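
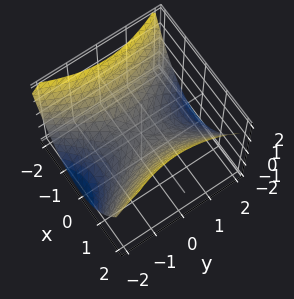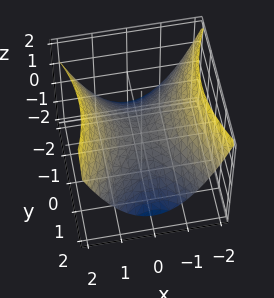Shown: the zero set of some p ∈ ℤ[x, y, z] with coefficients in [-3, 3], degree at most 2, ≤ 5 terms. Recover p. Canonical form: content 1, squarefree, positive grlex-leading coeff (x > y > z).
2*x^2 - y^2 - 3*z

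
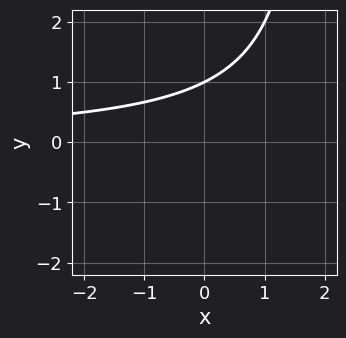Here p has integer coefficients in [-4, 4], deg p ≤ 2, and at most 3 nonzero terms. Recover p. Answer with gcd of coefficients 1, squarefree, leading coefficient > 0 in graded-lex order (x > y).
(a) The degree is 2 — a generic line meets the curve in up to 2 points.
(b) From the axis intercepts and sections: it misses every integer gridline on the x-axis; it crosses the y-axis at the gridline y = 1.
(c) Matching integer coefficients to the picture gives p.

x*y - 2*y + 2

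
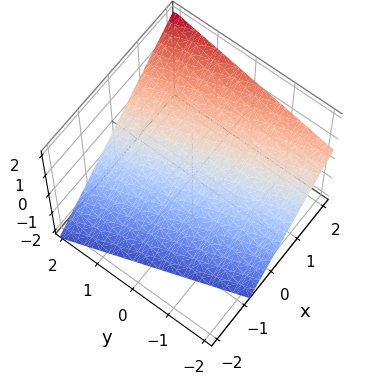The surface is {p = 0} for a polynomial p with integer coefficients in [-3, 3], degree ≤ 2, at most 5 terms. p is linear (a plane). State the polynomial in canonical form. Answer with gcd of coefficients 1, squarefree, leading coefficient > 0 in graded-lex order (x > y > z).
3*x + y - 3*z - 2

1. The degree is 1 — the surface is flat (a plane).
2. Reading off the gridlines: it meets the y-axis at y = 2 (among the integer gridlines).
3. Fitting integer coefficients to these (and the overall shape) gives p.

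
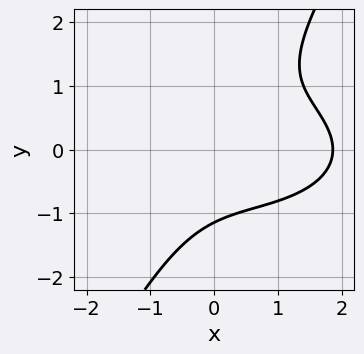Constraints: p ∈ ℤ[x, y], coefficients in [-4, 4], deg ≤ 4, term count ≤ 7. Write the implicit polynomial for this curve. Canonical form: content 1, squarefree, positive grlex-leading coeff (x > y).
x^3 + 3*x*y^2 - 2*y^3 - x^2 - 3

First, the degree is 3 — the shape is more complex than any degree-2 curve.
Finally, matching integer coefficients to the picture gives p.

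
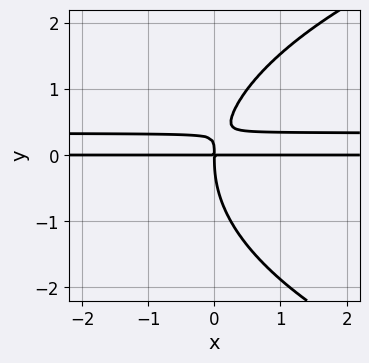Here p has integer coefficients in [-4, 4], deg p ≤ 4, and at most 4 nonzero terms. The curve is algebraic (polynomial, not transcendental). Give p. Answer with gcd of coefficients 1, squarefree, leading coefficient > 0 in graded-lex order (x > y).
1. deg p = 4. No degree-3 curve has this shape.
2. From the visible intercepts: every point of the x-axis in the box is on the curve.
3. Putting this together gives p.

y^4 - 3*x*y^2 + x*y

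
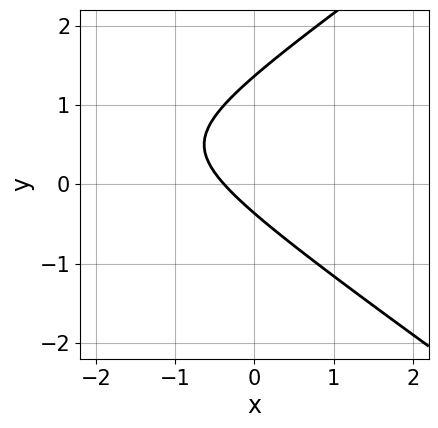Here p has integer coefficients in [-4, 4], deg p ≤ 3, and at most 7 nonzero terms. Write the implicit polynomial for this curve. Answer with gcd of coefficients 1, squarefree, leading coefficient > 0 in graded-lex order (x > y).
x^2 - 2*y^2 + 3*x + 2*y + 1

(a) deg p = 2.
(b) Matching integer coefficients to the picture gives p.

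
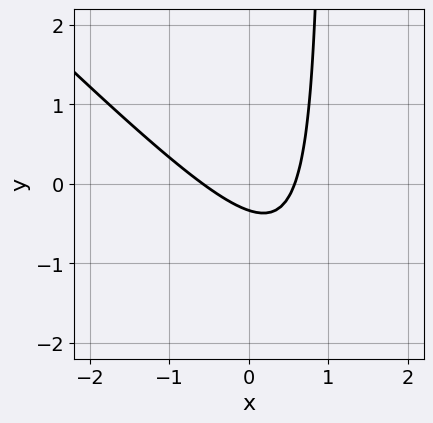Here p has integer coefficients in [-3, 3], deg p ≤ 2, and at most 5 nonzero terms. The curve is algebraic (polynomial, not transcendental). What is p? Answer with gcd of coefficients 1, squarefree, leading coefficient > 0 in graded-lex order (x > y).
Degree: a generic line meets the curve in up to 2 points, so deg p = 2.
Solving for integer coefficients yields p as stated.

3*x^2 + 3*x*y - 3*y - 1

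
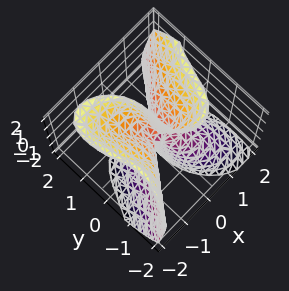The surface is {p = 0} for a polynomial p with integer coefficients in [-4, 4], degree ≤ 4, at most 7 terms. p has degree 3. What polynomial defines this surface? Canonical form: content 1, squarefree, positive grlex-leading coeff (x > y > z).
deg p = 3.
Reading off the gridlines: it crosses the x-axis at the gridline x = 0; every point of the z-axis in the box is on the surface; one y-axis crossing is at y = 0.
Assembling these constraints gives the stated polynomial.

3*x^3 - 2*x*y*z - 2*x*z^2 - 2*y^3 + x*y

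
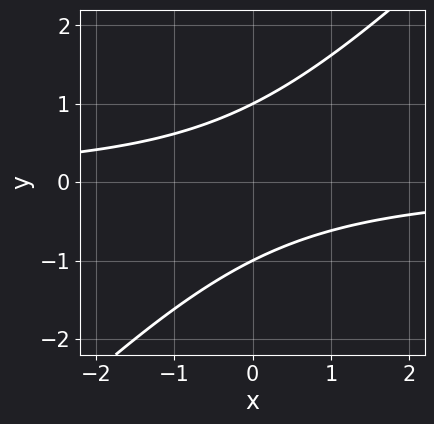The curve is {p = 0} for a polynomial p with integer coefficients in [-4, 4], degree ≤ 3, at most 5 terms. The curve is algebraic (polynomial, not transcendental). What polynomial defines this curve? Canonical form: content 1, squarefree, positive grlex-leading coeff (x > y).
x*y - y^2 + 1

(a) The degree is 2 — no degree-1 curve has this shape.
(b) Reading off the gridlines: it misses every integer gridline on the x-axis; the y-axis gridline crossings are at y ∈ {-1, 1}.
(c) Together with the visible shape, these determine p as stated.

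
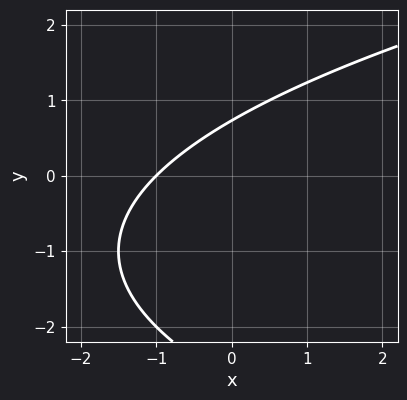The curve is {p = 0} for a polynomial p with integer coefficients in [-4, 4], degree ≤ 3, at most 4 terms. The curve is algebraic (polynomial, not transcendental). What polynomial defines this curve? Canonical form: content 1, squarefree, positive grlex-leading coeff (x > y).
y^2 - 2*x + 2*y - 2

deg p = 2. A generic line meets the curve in up to 2 points.
Against the integer gridlines: it crosses the x-axis at the gridline x = -1.
These observations pin down the coefficients.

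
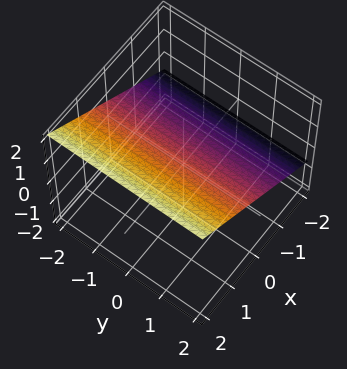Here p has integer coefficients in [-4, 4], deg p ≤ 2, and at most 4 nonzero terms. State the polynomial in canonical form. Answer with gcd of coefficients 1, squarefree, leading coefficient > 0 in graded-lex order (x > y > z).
2*x - 3*z + 2

1. The degree is 1 — the surface is flat (a plane).
2. From the visible intercepts: it meets the x-axis at x = -1 (among the integer gridlines); the surface avoids every integer y-axis point in the box.
3. These observations pin down the coefficients.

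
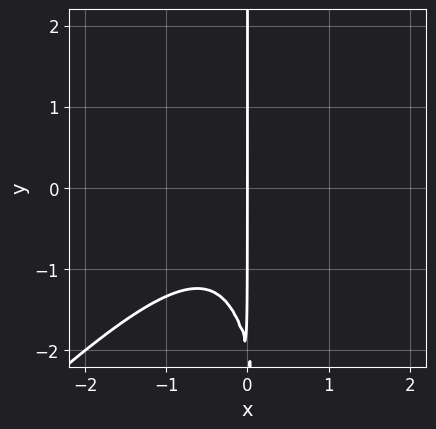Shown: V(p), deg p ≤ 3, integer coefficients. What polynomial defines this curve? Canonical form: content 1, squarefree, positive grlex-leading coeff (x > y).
2*x^3 - 2*x^2*y + x*y + 2*x

1. The degree is 3 — a generic line meets the curve in up to 3 points.
2. Reading off the gridlines: it crosses the x-axis at the gridline x = 0; every point of the y-axis in the box is on the curve.
3. Together with the visible shape, these determine p as stated.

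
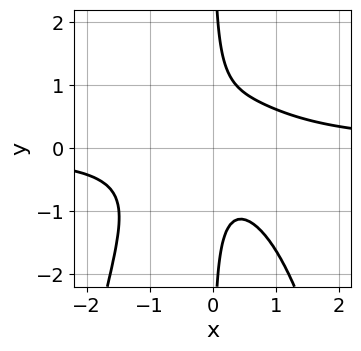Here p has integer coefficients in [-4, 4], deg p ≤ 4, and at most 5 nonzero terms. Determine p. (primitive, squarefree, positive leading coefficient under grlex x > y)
First, the degree is 4 — the shape is more complex than any degree-3 curve.
Then, from the visible intercepts: it misses every integer gridline on the x-axis; the curve avoids every integer y-axis point in the box.
Finally, putting this together gives p.

3*x^3*y + 3*x*y^2 - 2*x^2 - 1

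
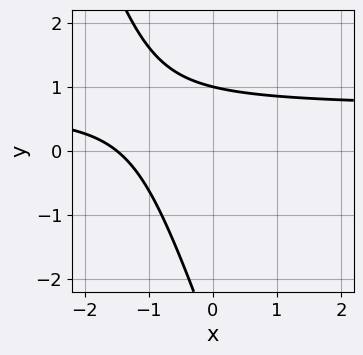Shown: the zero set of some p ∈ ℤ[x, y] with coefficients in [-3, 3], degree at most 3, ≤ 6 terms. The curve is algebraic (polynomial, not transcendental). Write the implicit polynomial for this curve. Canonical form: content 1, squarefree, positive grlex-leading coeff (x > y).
1. The degree is 2 — a generic line meets the curve in up to 2 points.
2. Reading off the gridlines: it meets the y-axis at y = 1 (among the integer gridlines).
3. The integer polynomial consistent with all of this is the stated p.

3*x*y + y^2 - 2*x + 2*y - 3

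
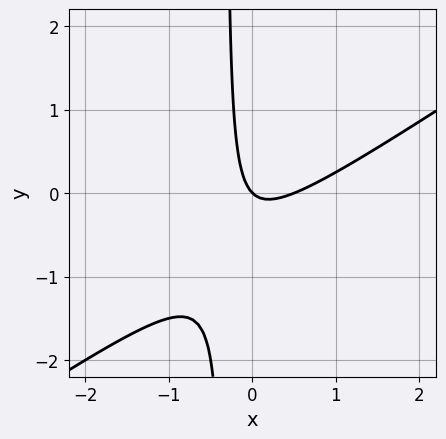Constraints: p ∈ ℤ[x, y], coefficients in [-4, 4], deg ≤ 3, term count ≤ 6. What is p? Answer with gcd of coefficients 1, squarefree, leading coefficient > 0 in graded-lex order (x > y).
The degree is 2 — no degree-1 curve has this shape.
Reading off the gridlines: it crosses the x-axis at the gridline x = 0; one y-axis crossing is at y = 0.
Together with the visible shape, these determine p as stated.

2*x^2 - 3*x*y - x - y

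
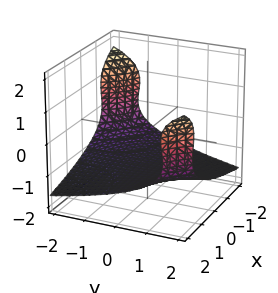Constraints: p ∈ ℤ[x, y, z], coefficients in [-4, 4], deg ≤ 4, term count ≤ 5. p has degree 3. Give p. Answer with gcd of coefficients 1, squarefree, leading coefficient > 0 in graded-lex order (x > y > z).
First, the degree is 3 — a generic line meets the surface in up to 3 points.
Next, against the integer gridlines: the surface avoids every integer x-axis point in the box; the surface avoids every integer y-axis point in the box.
Finally, solving for integer coefficients yields p as stated.

z^3 - x*y - z^2 + 3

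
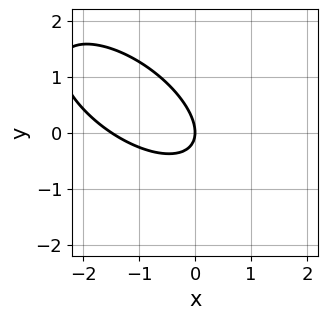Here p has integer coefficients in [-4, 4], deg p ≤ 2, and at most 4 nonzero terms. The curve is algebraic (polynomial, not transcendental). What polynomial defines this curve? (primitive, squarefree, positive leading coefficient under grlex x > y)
2*x^2 + 3*x*y + 3*y^2 + 3*x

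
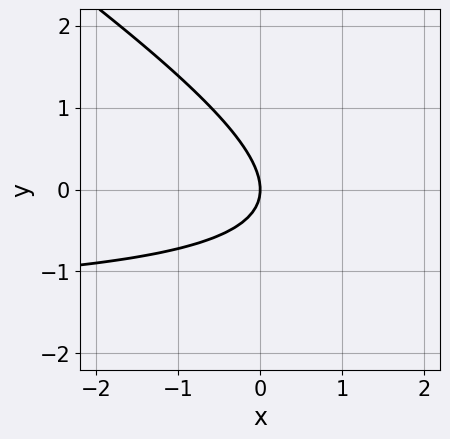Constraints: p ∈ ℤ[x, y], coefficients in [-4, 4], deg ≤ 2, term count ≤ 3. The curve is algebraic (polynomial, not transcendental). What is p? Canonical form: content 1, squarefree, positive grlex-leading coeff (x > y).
First, the degree is 2 — no degree-1 curve has this shape.
Then, checking where it meets the axes: it meets the x-axis at x = 0 (among the integer gridlines); it crosses the y-axis at the gridline y = 0.
Finally, fitting integer coefficients to these (and the overall shape) gives p.

2*x*y + 3*y^2 + 3*x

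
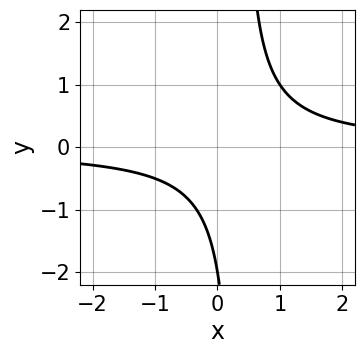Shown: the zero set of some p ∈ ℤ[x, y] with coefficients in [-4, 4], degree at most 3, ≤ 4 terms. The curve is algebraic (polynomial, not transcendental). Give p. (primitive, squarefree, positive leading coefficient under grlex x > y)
3*x*y - y - 2

(a) The degree is 2 — a generic line meets the curve in up to 2 points.
(b) Observable constraints: it misses every integer gridline on the x-axis; it crosses the y-axis at the gridline y = -2.
(c) Putting this together gives p.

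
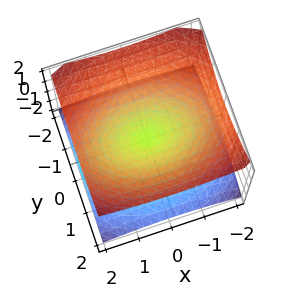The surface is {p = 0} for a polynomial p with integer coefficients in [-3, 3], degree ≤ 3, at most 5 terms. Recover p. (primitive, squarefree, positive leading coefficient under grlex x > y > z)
x^2 + 2*y^2 - 3*z^2

1. deg p = 2.
2. Symmetries: the y ↦ −y reflection is a symmetry, so y appears only in even powers; it's symmetric under x → −x, forcing even powers of x; mirror symmetry z ↦ −z ⇒ only even powers of z.
3. From the visible intercepts: it meets the y-axis at y = 0 (among the integer gridlines); it meets the x-axis at x = 0 (among the integer gridlines); one z-axis crossing is at z = 0.
4. The integer polynomial consistent with all of this is the stated p.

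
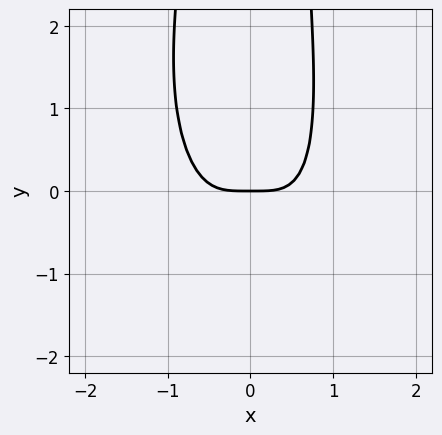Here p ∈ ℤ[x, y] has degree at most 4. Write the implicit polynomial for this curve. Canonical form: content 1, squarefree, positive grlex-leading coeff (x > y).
1. Degree: the shape is more complex than any degree-3 curve, so deg p = 4.
2. From the visible intercepts: it crosses the y-axis at the gridline y = 0; one x-axis crossing is at x = 0.
3. Together with the visible shape, these determine p as stated.

3*x^4 + x^3*y + x^2*y^2 - 2*y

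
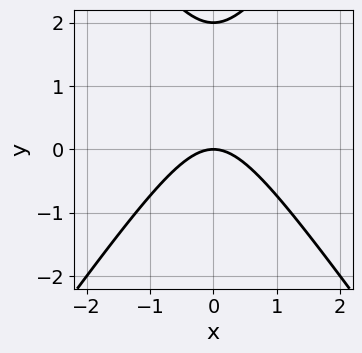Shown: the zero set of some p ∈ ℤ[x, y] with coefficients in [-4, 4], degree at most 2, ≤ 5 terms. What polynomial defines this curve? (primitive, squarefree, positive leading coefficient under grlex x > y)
Degree: a generic line meets the curve in up to 2 points, so deg p = 2.
Symmetries: the x ↦ −x reflection is a symmetry, so x appears only in even powers.
Against the integer gridlines: among the integer gridlines, it crosses the y-axis at y ∈ {0, 2}; one x-axis crossing is at x = 0.
Assembling these constraints gives the stated polynomial.

2*x^2 - y^2 + 2*y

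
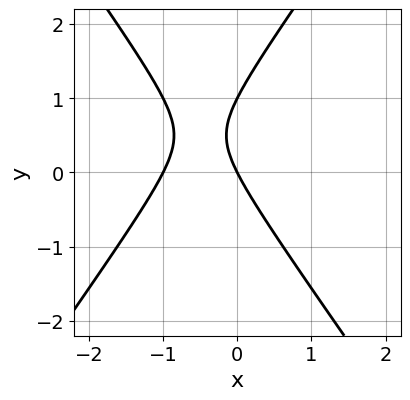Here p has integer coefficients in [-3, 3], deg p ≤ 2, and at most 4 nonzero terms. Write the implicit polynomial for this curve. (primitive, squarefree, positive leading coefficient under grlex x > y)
2*x^2 - y^2 + 2*x + y

1. deg p = 2. No degree-1 curve has this shape.
2. Reading off the gridlines: the y-axis gridline crossings are at y ∈ {0, 1}; the x-axis gridline crossings are at x ∈ {-1, 0}.
3. These observations pin down the coefficients.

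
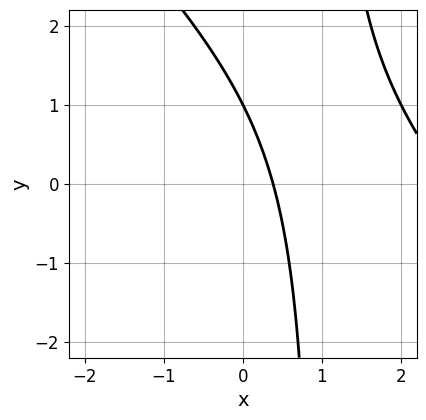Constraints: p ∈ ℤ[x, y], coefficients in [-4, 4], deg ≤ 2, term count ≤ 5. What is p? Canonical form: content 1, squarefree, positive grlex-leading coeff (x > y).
x^2 + x*y - 3*x - y + 1

Degree: the shape is more complex than any degree-1 curve, so deg p = 2.
Against the integer gridlines: one y-axis crossing is at y = 1.
These observations pin down the coefficients.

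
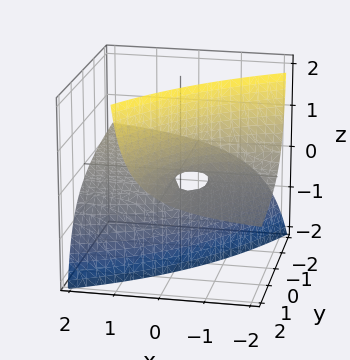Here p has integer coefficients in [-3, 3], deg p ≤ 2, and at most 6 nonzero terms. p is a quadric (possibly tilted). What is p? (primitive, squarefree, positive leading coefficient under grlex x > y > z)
x*y + 3*x*z - 3*y*z + 2*z

1. The degree is 2 — a generic line meets the surface in up to 2 points.
2. Against the integer gridlines: it meets the z-axis at z = 0 (among the integer gridlines); the visible x-axis segment lies entirely on the surface; the visible y-axis segment lies entirely on the surface.
3. Fitting integer coefficients to these (and the overall shape) gives p.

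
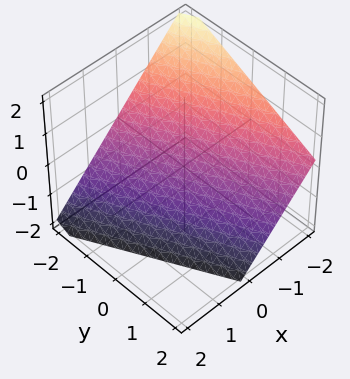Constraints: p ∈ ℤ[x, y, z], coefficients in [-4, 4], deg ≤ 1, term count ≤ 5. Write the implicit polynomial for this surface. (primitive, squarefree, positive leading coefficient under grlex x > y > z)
2*x + y + 2*z + 2

First, the degree is 1 — every cross-section is a straight line — this is a plane.
Then, checking where it meets the axes: it meets the x-axis at x = -1 (among the integer gridlines); it crosses the y-axis at the gridline y = -2.
Finally, putting this together gives p.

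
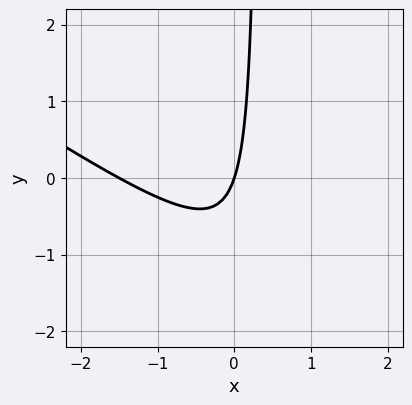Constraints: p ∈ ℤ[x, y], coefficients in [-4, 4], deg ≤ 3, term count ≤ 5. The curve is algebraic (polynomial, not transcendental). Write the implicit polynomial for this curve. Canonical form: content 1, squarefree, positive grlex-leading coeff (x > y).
First, deg p = 2. The shape is more complex than any degree-1 curve.
Next, against the integer gridlines: one y-axis crossing is at y = 0; it crosses the x-axis at the gridline x = 0.
Finally, fitting integer coefficients to these (and the overall shape) gives p.

2*x^2 + 3*x*y + 3*x - y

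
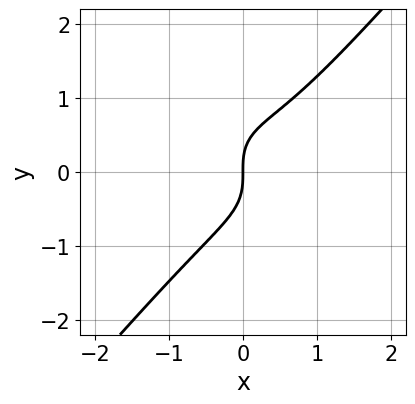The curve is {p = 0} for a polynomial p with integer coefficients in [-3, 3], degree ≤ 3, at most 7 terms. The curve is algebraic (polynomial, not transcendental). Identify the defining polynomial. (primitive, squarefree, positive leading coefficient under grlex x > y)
2*x^3 + x^2*y - 2*y^3 - x^2 + 2*x

The degree is 3 — a generic line meets the curve in up to 3 points.
Against the integer gridlines: it meets the x-axis at x = 0 (among the integer gridlines); one y-axis crossing is at y = 0.
The integer polynomial consistent with all of this is the stated p.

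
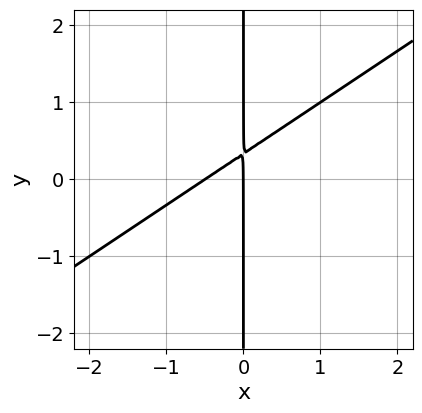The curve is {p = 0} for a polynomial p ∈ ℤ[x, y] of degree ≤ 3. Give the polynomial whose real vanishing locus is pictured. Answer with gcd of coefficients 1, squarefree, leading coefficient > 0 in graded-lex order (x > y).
(a) Degree: no degree-1 curve has this shape, so deg p = 2.
(b) From the axis intercepts and sections: one x-axis crossing is at x = 0; the visible y-axis segment lies entirely on the curve.
(c) Matching integer coefficients to the picture gives p.

2*x^2 - 3*x*y + x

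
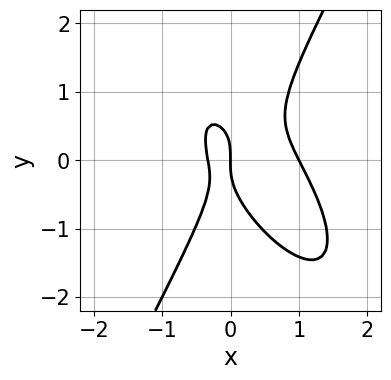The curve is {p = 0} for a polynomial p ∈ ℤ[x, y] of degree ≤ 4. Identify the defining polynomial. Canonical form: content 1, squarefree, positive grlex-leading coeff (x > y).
3*x^3 + 2*x^2*y - y^3 - 2*x^2 - x

First, deg p = 3. A generic line meets the curve in up to 3 points.
Then, from the axis intercepts and sections: one y-axis crossing is at y = 0; the x-axis gridline crossings are at x ∈ {0, 1}.
Finally, the integer polynomial consistent with all of this is the stated p.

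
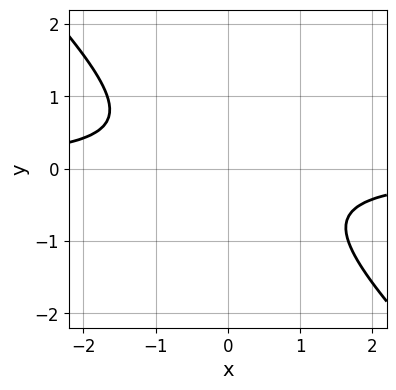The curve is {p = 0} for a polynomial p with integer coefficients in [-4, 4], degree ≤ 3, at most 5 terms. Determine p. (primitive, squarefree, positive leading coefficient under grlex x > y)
1. The degree is 2 — a generic line meets the curve in up to 2 points.
2. From the axis intercepts and sections: no y-intercept at any integer in the box; no x-intercept at any integer in the box.
3. Putting this together gives p.

3*x*y + 3*y^2 + 2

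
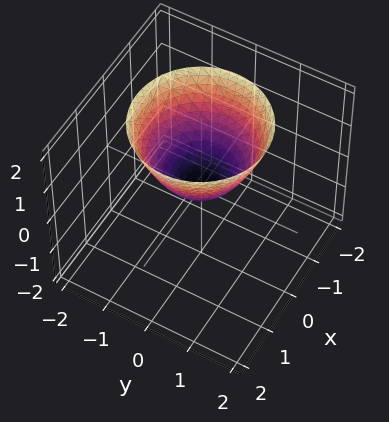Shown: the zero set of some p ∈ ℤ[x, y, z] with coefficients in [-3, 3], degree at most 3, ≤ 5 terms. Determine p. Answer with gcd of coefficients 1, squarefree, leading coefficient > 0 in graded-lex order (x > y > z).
x^2 + y^2 - z

(a) The degree is 2 — a single bowl opening along one axis; a quadric.
(b) Symmetry: every cross-section ⟂ z is a circle, so x, y appear only via x² + y².
(c) Against the integer gridlines: it meets the x-axis at x = 0 (among the integer gridlines); one y-axis crossing is at y = 0; it crosses the z-axis at the gridline z = 0.
(d) Assembling these constraints gives the stated polynomial.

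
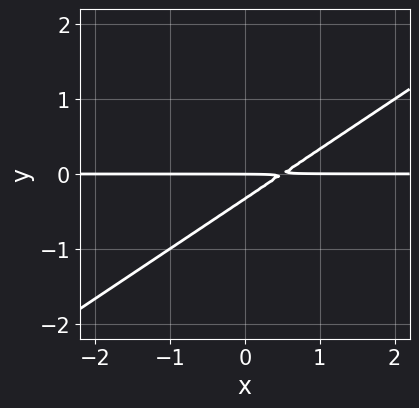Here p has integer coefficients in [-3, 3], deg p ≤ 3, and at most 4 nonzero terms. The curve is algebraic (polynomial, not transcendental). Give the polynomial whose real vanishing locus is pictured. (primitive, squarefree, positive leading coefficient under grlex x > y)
2*x*y - 3*y^2 - y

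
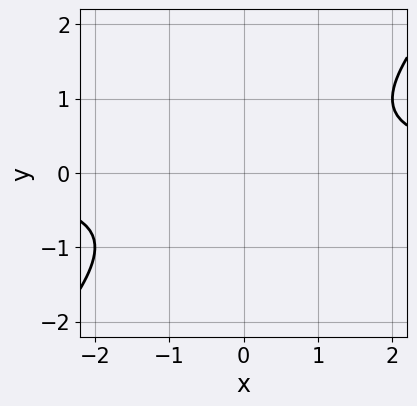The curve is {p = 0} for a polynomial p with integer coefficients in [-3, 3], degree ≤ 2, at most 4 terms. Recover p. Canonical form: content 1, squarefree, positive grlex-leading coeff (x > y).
x*y - y^2 - 1

1. Degree: a generic line meets the curve in up to 2 points, so deg p = 2.
2. Checking where it meets the axes: no x-intercept at any integer in the box; it misses every integer gridline on the y-axis.
3. Solving for integer coefficients yields p as stated.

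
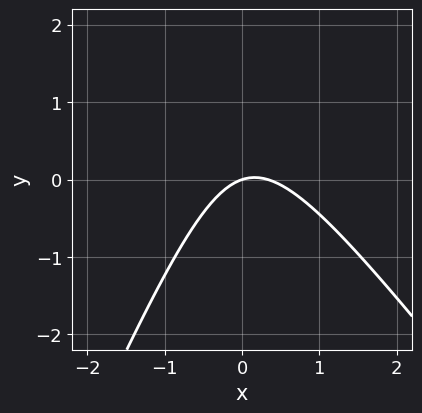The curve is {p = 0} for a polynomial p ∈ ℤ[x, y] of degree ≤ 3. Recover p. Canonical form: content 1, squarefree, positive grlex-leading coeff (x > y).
Degree: the shape is more complex than any degree-1 curve, so deg p = 2.
From the visible intercepts: it meets the y-axis at y = 0 (among the integer gridlines); it meets the x-axis at x = 0 (among the integer gridlines).
These observations pin down the coefficients.

3*x^2 + x*y - y^2 - x + 3*y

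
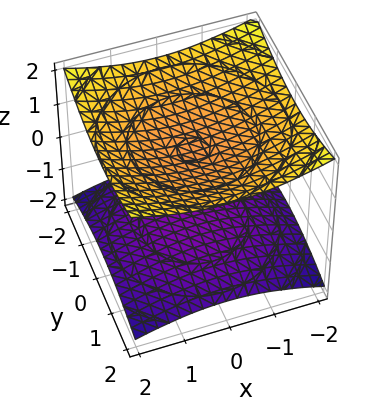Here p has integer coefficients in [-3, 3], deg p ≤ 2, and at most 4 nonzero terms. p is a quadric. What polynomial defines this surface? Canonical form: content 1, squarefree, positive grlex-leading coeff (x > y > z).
x^2 + y^2 - 3*z^2 + 3

(a) The picture has 2 separate pieces. Treating them together as one polynomial.
(b) deg p = 2. Two separate bowl-shaped sheets opening away from each other; a quadric.
(c) Symmetries: mirror symmetry z ↦ −z ⇒ only even powers of z; the z-axis is an axis of rotation, so x and y enter only as x² + y².
(d) Observable constraints: it misses every integer gridline on the x-axis; the z-axis gridline crossings are at z ∈ {-1, 1}.
(e) Matching integer coefficients to the picture gives p.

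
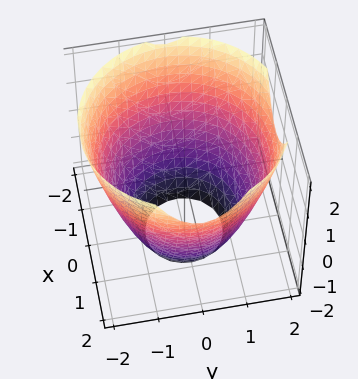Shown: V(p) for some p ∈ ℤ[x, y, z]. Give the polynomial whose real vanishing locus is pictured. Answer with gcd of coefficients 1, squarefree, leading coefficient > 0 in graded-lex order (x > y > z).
x^2 + y^2 - z - 3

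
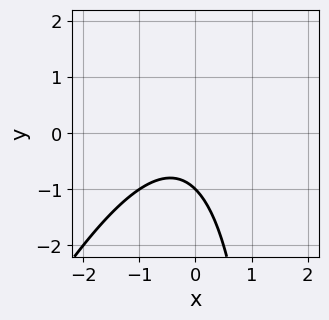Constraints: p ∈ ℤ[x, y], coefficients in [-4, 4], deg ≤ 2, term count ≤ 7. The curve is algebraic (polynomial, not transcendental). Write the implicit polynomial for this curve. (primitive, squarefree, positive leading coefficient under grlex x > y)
2*x^2 - x*y + x + 2*y + 2

(a) deg p = 2.
(b) Checking where it meets the axes: the curve avoids every integer x-axis point in the box; one y-axis crossing is at y = -1.
(c) Together with the visible shape, these determine p as stated.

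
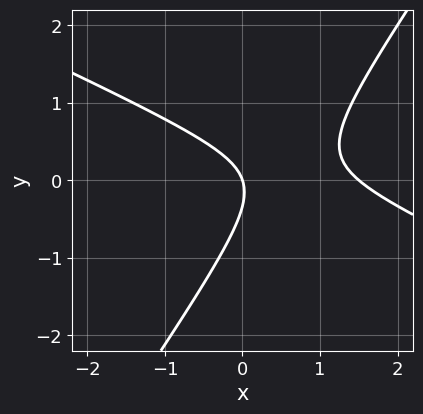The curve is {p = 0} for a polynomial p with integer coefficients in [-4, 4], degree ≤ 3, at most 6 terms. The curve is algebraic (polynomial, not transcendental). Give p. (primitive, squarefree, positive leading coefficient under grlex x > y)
The degree is 2 — no degree-1 curve has this shape.
From the axis intercepts and sections: one y-axis crossing is at y = 0; it meets the x-axis at x = 0 (among the integer gridlines).
Matching integer coefficients to the picture gives p.

2*x^2 + 3*x*y - 3*y^2 - 3*x - y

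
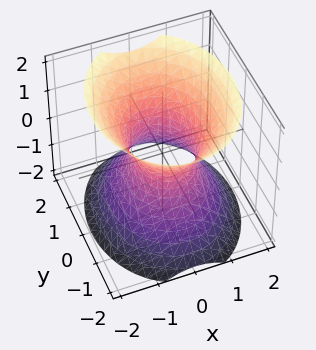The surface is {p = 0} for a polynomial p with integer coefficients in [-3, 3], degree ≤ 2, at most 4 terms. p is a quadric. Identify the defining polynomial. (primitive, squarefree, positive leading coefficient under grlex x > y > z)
1. deg p = 2. One connected sheet with a waist; a quadric.
2. Symmetries: it's symmetric under x → −x, forcing even powers of x; mirror symmetry y ↦ −y ⇒ only even powers of y; the z ↦ −z reflection is a symmetry, so z appears only in even powers.
3. From the axis intercepts and sections: the y-axis gridline crossings are at y ∈ {-1, 1}; it misses every integer gridline on the z-axis.
4. Putting this together gives p.

3*x^2 + 2*y^2 - 2*z^2 - 2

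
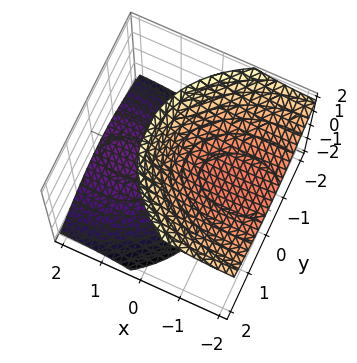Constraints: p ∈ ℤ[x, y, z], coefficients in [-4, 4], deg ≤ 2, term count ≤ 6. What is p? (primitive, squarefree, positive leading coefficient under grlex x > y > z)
x^2 + 3*x*z + 2*y^2 - 2*z^2 + 3

I count 2 distinct pieces. Treating them together as one polynomial.
deg p = 2. No degree-1 surface has this shape.
From the visible intercepts: the surface avoids every integer x-axis point in the box; no y-intercept at any integer in the box.
The integer polynomial consistent with all of this is the stated p.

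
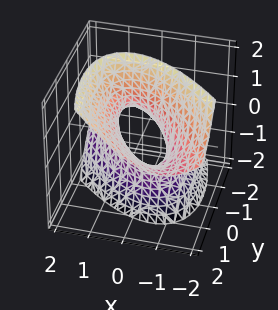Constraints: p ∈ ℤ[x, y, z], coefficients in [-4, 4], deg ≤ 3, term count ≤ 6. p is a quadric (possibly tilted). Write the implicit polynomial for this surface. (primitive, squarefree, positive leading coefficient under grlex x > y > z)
First, the degree is 2 — a generic line meets the surface in up to 2 points.
Then, checking where it meets the axes: among the integer gridlines, it crosses the y-axis at y ∈ {-1, 1}; no z-intercept at any integer in the box.
Finally, the integer polynomial consistent with all of this is the stated p.

2*x^2 + 2*x*y + y^2 - 2*y*z - z^2 - 1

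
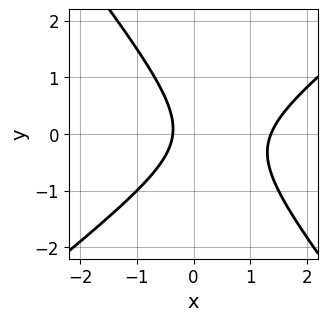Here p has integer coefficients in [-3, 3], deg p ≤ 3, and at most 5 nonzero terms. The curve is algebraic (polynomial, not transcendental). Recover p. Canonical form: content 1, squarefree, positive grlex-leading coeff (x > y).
2*x^2 - x*y - 2*y^2 - 2*x - 1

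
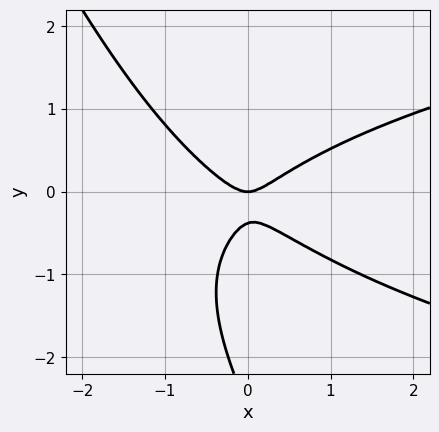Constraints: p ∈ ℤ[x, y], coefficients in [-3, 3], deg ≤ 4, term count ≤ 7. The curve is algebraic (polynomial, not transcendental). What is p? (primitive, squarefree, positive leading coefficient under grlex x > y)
deg p = 3. A generic line meets the curve in up to 3 points.
From the axis intercepts and sections: one y-axis crossing is at y = 0; it meets the x-axis at x = 0 (among the integer gridlines).
The integer polynomial consistent with all of this is the stated p.

2*x*y^2 + y^3 - 2*x^2 + 3*y^2 + y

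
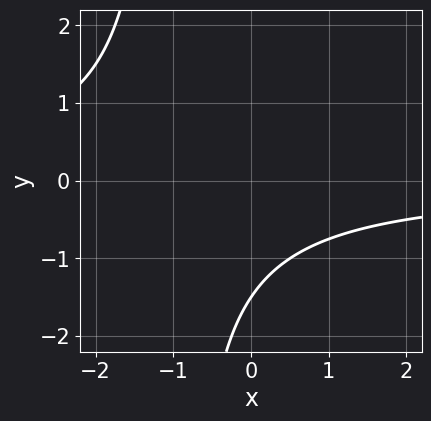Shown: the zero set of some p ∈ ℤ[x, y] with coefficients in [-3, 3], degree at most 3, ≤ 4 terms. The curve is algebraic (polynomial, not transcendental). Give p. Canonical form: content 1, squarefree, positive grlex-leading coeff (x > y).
2*x*y + 2*y + 3

First, deg p = 2. The shape is more complex than any degree-1 curve.
Next, reading off the gridlines: it misses every integer gridline on the x-axis.
Finally, assembling these constraints gives the stated polynomial.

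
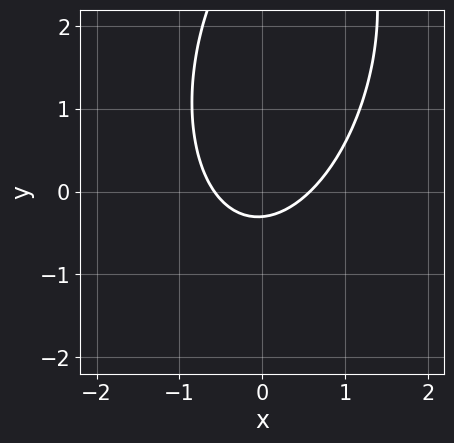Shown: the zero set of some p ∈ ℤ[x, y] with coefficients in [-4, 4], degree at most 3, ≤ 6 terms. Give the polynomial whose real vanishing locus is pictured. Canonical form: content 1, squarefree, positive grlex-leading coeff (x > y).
(a) The degree is 2 — the shape is more complex than any degree-1 curve.
(b) Solving for integer coefficients yields p as stated.

3*x^2 - x*y + y^2 - 3*y - 1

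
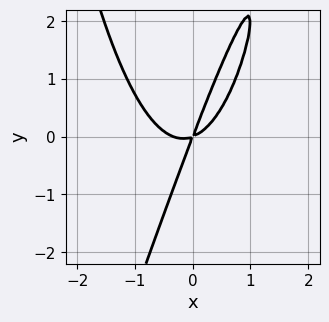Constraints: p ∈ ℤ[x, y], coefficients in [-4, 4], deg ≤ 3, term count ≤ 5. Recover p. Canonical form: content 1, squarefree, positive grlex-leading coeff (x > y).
(a) Degree: a generic line meets the curve in up to 3 points, so deg p = 3.
(b) Putting this together gives p.

3*x^3 - x^2*y + x^2 - 3*x*y + y^2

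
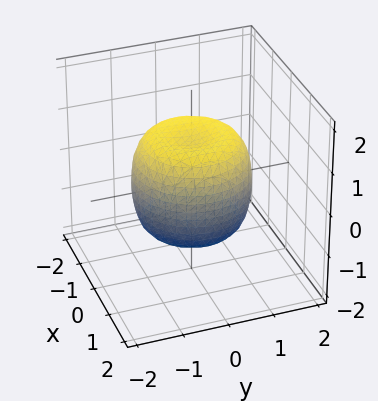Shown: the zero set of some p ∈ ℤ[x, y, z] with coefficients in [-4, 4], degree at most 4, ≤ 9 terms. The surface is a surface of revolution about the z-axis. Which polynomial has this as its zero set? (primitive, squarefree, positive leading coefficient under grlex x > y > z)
First, the degree is 4 — a generic line meets the surface in up to 4 points.
Next, by symmetry, every cross-section ⟂ z is a circle, so x, y appear only via x² + y².
Then, from the axis intercepts and sections: the z-axis gridline crossings are at z ∈ {-1, 1}; a circular section at z = 0 has radius between 1 and 2.
Finally, these observations pin down the coefficients.

x^4 + 2*x^2*y^2 + y^4 - x^2 - y^2 + z^2 - 1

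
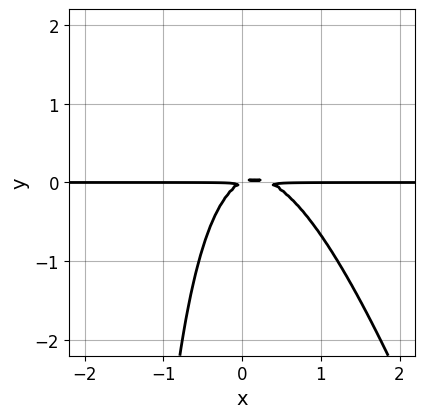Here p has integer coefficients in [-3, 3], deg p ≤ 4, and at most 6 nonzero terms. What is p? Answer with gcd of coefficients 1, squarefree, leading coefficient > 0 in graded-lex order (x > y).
Degree: the shape is more complex than any degree-2 curve, so deg p = 3.
Observable constraints: every point of the x-axis in the box is on the curve.
Fitting integer coefficients to these (and the overall shape) gives p.

3*x^2*y + x*y^2 - x*y + 2*y^2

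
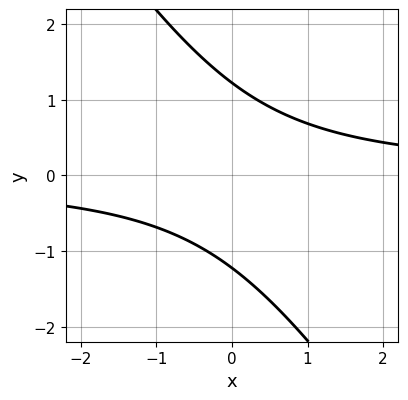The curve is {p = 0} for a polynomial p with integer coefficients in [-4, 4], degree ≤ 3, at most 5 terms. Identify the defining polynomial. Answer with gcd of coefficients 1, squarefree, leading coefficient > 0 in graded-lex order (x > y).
1. The degree is 2 — a generic line meets the curve in up to 2 points.
2. From the visible intercepts: it misses every integer gridline on the x-axis.
3. Putting this together gives p.

3*x*y + 2*y^2 - 3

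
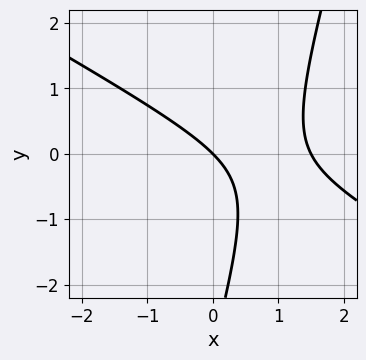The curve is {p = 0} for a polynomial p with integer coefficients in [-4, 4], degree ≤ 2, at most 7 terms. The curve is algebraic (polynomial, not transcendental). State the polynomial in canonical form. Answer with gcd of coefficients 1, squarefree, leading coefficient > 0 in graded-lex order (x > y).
First, the degree is 2 — no degree-1 curve has this shape.
Then, observable constraints: one x-axis crossing is at x = 0; it meets the y-axis at y = 0 (among the integer gridlines).
Finally, fitting integer coefficients to these (and the overall shape) gives p.

2*x^2 + 3*x*y - y^2 - 3*x - 3*y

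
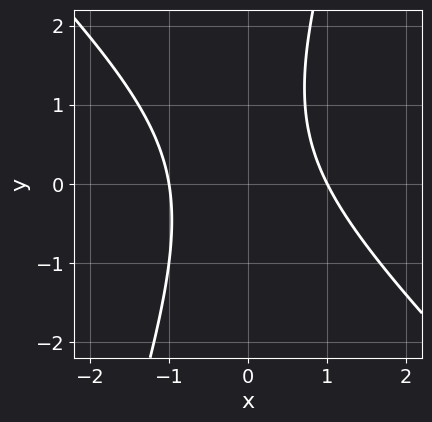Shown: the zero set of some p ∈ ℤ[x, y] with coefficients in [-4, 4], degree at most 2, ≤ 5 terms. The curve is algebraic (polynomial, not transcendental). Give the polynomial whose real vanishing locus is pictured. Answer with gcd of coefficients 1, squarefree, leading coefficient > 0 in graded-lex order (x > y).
First, deg p = 2. A generic line meets the curve in up to 2 points.
Next, against the integer gridlines: no y-intercept at any integer in the box; the x-axis gridline crossings are at x ∈ {-1, 1}.
Finally, assembling these constraints gives the stated polynomial.

3*x^2 + 2*x*y - y^2 + y - 3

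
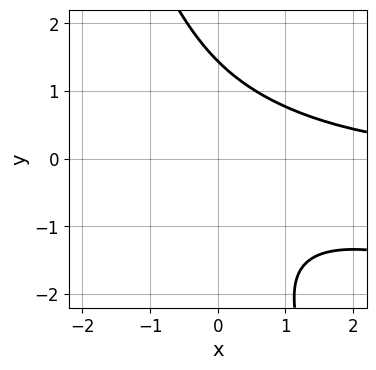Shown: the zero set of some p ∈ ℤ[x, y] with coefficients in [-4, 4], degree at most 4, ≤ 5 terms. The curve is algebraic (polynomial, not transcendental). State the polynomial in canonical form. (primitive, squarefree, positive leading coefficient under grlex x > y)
x^2*y + 3*x*y^2 + y^3 - 3

First, degree: a generic line meets the curve in up to 3 points, so deg p = 3.
Then, from the visible intercepts: the curve avoids every integer x-axis point in the box.
Finally, together with the visible shape, these determine p as stated.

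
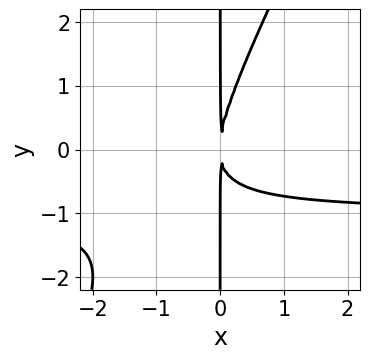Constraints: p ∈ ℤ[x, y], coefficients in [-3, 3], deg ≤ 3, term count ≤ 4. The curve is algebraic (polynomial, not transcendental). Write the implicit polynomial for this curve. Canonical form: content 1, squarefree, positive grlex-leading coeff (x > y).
2*x^2*y - x*y^2 + 2*x^2

First, degree: a generic line meets the curve in up to 3 points, so deg p = 3.
Next, checking where it meets the axes: the visible y-axis segment lies entirely on the curve.
Finally, assembling these constraints gives the stated polynomial.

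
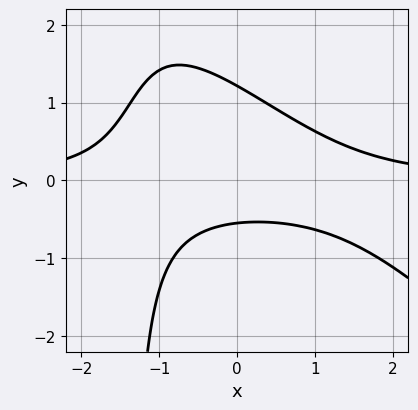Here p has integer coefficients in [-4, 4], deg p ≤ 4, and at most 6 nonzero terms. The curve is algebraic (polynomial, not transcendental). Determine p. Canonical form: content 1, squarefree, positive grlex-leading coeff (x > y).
Degree: a generic line meets the curve in up to 3 points, so deg p = 3.
Against the integer gridlines: it misses every integer gridline on the x-axis.
Solving for integer coefficients yields p as stated.

2*x^2*y + 2*x*y^2 + 3*y^2 - 2*y - 2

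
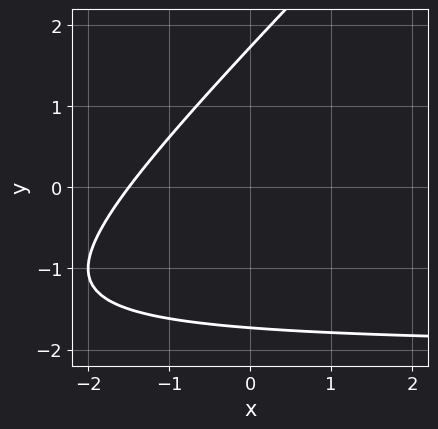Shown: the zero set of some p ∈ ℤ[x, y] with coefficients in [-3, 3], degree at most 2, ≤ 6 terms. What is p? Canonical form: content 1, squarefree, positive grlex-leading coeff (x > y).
x*y - y^2 + 2*x + 3

First, degree: a generic line meets the curve in up to 2 points, so deg p = 2.
Finally, solving for integer coefficients yields p as stated.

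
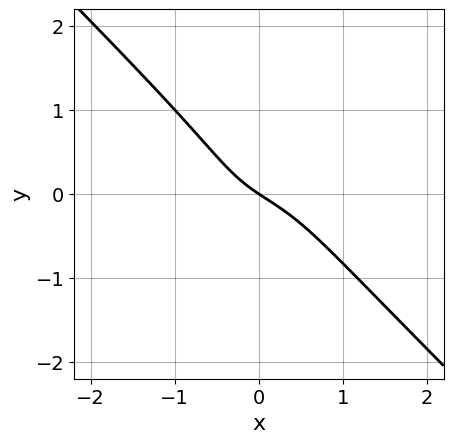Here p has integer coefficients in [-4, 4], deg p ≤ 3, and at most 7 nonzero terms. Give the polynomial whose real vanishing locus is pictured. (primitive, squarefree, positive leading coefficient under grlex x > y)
(a) deg p = 3. The shape is more complex than any degree-2 curve.
(b) From the axis intercepts and sections: one x-axis crossing is at x = 0; it meets the y-axis at y = 0 (among the integer gridlines).
(c) Solving for integer coefficients yields p as stated.

3*x^3 + 3*y^3 + x*y + 2*x + 3*y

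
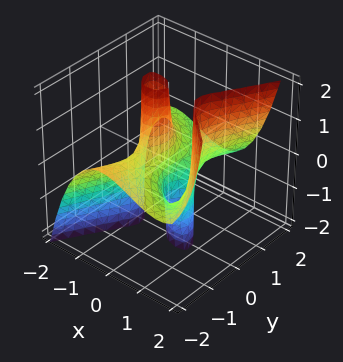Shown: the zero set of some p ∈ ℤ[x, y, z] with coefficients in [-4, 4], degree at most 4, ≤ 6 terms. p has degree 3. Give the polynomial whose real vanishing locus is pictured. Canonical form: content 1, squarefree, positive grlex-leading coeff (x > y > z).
3*x^3 + 3*x^2*y - y^3 - 3*y^2*z - 2*x

(a) deg p = 3.
(b) Observable constraints: one x-axis crossing is at x = 0; the visible z-axis segment lies entirely on the surface.
(c) Matching integer coefficients to the picture gives p.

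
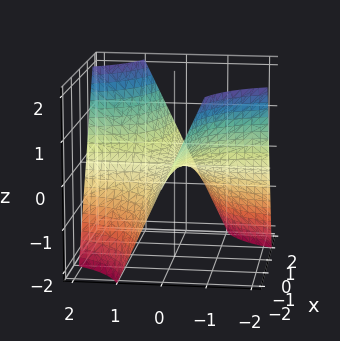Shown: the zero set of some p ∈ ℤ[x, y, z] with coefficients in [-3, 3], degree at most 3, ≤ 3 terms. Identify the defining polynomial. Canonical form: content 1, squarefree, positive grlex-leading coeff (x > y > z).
x*y - z

(a) Degree: a saddle surface; a quadric, so deg p = 2.
(b) Observable constraints: the visible x-axis segment lies entirely on the surface; the visible y-axis segment lies entirely on the surface; it meets the z-axis at z = 0 (among the integer gridlines).
(c) Fitting integer coefficients to these (and the overall shape) gives p.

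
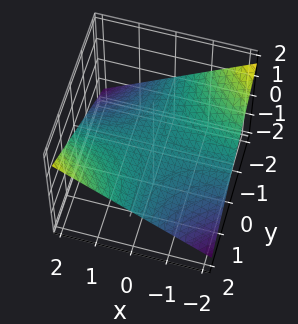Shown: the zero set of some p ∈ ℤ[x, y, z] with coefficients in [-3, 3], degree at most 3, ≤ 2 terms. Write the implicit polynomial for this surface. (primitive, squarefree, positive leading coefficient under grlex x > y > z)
x*y - 3*z

First, the degree is 2 — a hyperbolic paraboloid; a quadric.
Then, from the visible intercepts: the visible x-axis segment lies entirely on the surface; every point of the y-axis in the box is on the surface; it crosses the z-axis at the gridline z = 0.
Finally, these observations pin down the coefficients.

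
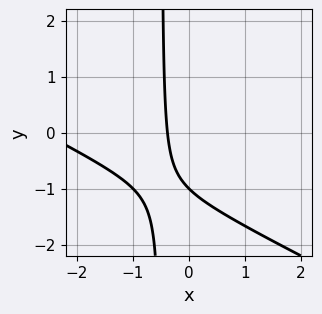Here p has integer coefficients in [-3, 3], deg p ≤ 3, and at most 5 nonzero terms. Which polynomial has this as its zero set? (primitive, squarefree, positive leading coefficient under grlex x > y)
x^2 + 2*x*y + 3*x + y + 1

1. The degree is 2 — the shape is more complex than any degree-1 curve.
2. Observable constraints: one y-axis crossing is at y = -1.
3. Together with the visible shape, these determine p as stated.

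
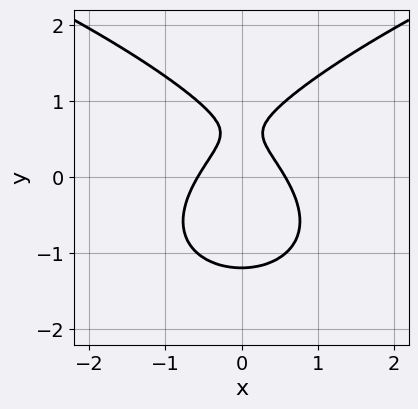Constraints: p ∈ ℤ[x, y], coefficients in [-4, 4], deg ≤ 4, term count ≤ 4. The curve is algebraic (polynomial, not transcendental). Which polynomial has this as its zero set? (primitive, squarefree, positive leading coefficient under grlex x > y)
The degree is 3 — the shape is more complex than any degree-2 curve.
Symmetries: mirror symmetry x ↦ −x ⇒ only even powers of x.
Matching integer coefficients to the picture gives p.

2*y^3 - 3*x^2 - 2*y + 1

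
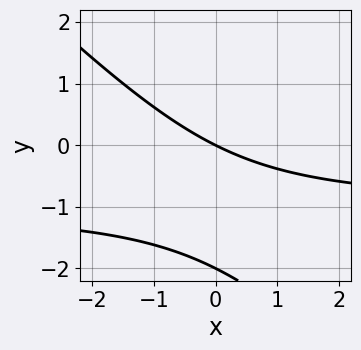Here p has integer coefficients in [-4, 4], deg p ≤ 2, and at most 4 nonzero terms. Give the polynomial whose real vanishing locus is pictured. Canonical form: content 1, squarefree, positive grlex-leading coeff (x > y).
x*y + y^2 + x + 2*y

1. Degree: no degree-1 curve has this shape, so deg p = 2.
2. From the axis intercepts and sections: one x-axis crossing is at x = 0; among the integer gridlines, it crosses the y-axis at y ∈ {-2, 0}.
3. Together with the visible shape, these determine p as stated.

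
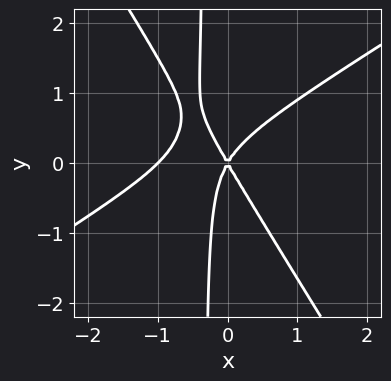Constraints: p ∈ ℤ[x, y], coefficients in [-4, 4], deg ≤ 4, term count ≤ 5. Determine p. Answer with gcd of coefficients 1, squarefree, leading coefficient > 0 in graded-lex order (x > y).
(a) Degree: no degree-2 curve has this shape, so deg p = 3.
(b) Against the integer gridlines: among the integer gridlines, it crosses the x-axis at x ∈ {-1, 0}; it meets the y-axis at y = 0 (among the integer gridlines).
(c) Solving for integer coefficients yields p as stated.

3*x^3 - 3*x^2*y - 3*x*y^2 + 3*x^2 - y^2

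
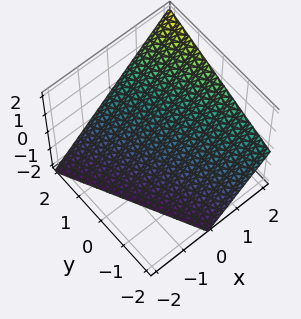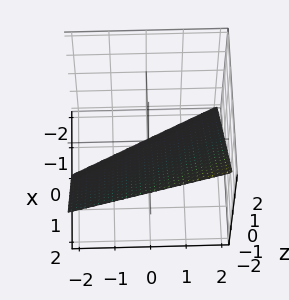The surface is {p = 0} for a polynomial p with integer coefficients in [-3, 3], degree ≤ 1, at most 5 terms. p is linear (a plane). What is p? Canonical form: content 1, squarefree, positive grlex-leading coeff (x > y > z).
2*x + y - 2*z - 2

(a) deg p = 1. Every cross-section is a straight line — this is a plane.
(b) Reading off the gridlines: one z-axis crossing is at z = -1; it crosses the y-axis at the gridline y = 2.
(c) Matching integer coefficients to the picture gives p. Check: (1, 0, 0) on the x-axis lies on the surface, and p(1, 0, 0) = 0. ✓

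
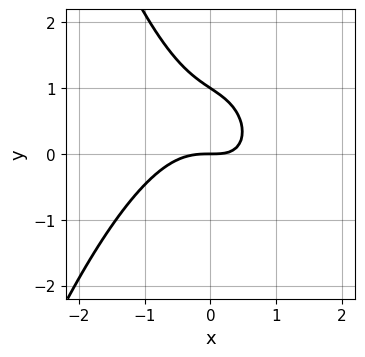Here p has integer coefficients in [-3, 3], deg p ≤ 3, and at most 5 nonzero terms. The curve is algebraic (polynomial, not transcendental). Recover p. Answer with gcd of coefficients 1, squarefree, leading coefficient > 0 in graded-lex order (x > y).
1. The degree is 3 — no degree-2 curve has this shape.
2. Reading off the gridlines: among the integer gridlines, it crosses the y-axis at y ∈ {0, 1}; it meets the x-axis at x = 0 (among the integer gridlines).
3. The integer polynomial consistent with all of this is the stated p.

3*x^3 + 2*x*y + 3*y^2 - 3*y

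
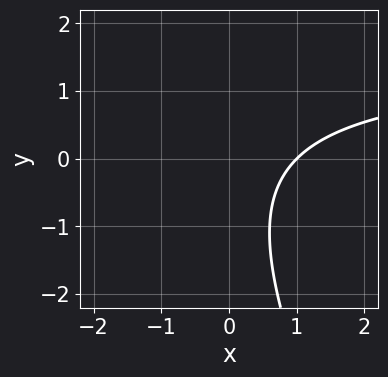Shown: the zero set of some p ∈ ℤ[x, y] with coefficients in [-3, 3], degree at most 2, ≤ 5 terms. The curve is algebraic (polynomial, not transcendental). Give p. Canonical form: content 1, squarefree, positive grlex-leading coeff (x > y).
deg p = 2.
Against the integer gridlines: it crosses the x-axis at the gridline x = 1; no y-intercept at any integer in the box.
Matching integer coefficients to the picture gives p.

2*x*y + y^2 - 3*x + y + 3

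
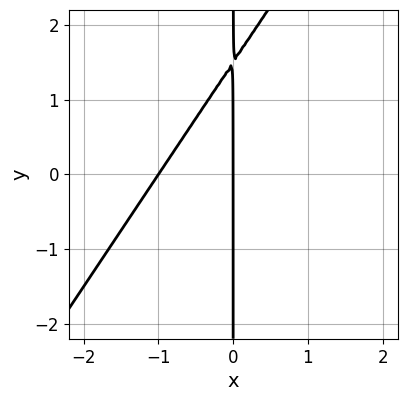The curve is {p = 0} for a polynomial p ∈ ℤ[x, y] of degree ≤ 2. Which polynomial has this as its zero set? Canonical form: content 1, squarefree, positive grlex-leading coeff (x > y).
(a) Degree: the shape is more complex than any degree-1 curve, so deg p = 2.
(b) Reading off the gridlines: the visible y-axis segment lies entirely on the curve; among the integer gridlines, it crosses the x-axis at x ∈ {-1, 0}.
(c) Matching integer coefficients to the picture gives p.

3*x^2 - 2*x*y + 3*x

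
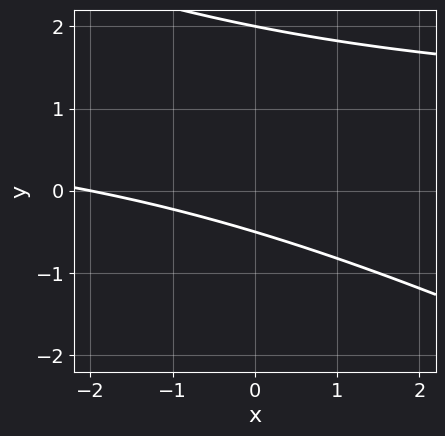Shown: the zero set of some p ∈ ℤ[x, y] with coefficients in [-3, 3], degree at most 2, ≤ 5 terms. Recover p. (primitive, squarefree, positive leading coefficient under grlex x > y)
Degree: no degree-1 curve has this shape, so deg p = 2.
Reading off the gridlines: one x-axis crossing is at x = -2; it meets the y-axis at y = 2 (among the integer gridlines).
Fitting integer coefficients to these (and the overall shape) gives p.

x*y + 2*y^2 - x - 3*y - 2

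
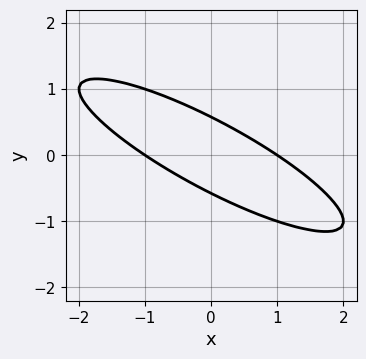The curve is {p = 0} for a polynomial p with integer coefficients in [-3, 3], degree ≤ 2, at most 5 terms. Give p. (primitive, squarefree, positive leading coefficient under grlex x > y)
First, degree: a generic line meets the curve in up to 2 points, so deg p = 2.
Next, observable constraints: the x-axis gridline crossings are at x ∈ {-1, 1}.
Finally, matching integer coefficients to the picture gives p.

x^2 + 3*x*y + 3*y^2 - 1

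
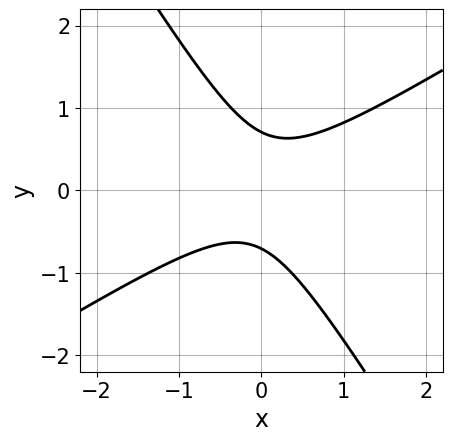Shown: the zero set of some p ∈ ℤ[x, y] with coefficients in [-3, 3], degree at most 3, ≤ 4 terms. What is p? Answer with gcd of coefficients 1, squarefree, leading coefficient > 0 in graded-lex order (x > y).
2*x^2 - 2*x*y - 2*y^2 + 1

1. deg p = 2.
2. From the axis intercepts and sections: it misses every integer gridline on the x-axis.
3. These observations pin down the coefficients.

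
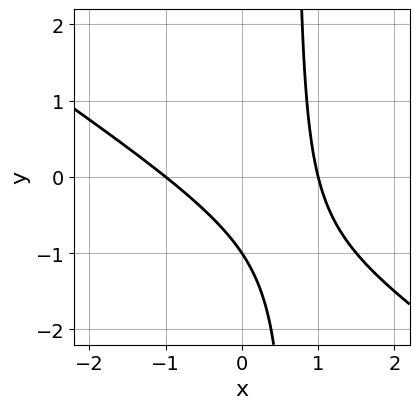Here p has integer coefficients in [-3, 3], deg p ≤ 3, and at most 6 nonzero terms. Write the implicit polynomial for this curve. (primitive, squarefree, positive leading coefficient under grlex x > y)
2*x^2 + 3*x*y - 2*y - 2

1. Degree: no degree-1 curve has this shape, so deg p = 2.
2. Checking where it meets the axes: the x-axis gridline crossings are at x ∈ {-1, 1}; it meets the y-axis at y = -1 (among the integer gridlines).
3. These observations pin down the coefficients.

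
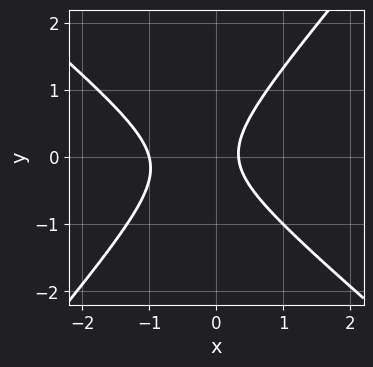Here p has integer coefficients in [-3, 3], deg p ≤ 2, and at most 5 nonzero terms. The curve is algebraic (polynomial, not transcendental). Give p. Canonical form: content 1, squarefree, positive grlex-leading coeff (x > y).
(a) Degree: a generic line meets the curve in up to 2 points, so deg p = 2.
(b) Observable constraints: no y-intercept at any integer in the box; it meets the x-axis at x = -1 (among the integer gridlines).
(c) Putting this together gives p.

3*x^2 + x*y - 3*y^2 + 2*x - 1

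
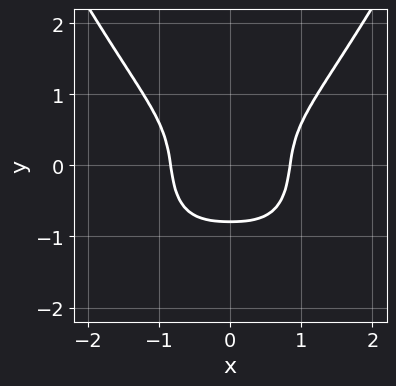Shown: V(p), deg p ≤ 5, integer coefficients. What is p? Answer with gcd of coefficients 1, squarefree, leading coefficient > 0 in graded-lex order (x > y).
2*x^4 - x^2*y - 2*y^3 - 1

1. deg p = 4. No degree-3 curve has this shape.
2. Symmetries: it's symmetric under x → −x, forcing even powers of x.
3. Together with the visible shape, these determine p as stated.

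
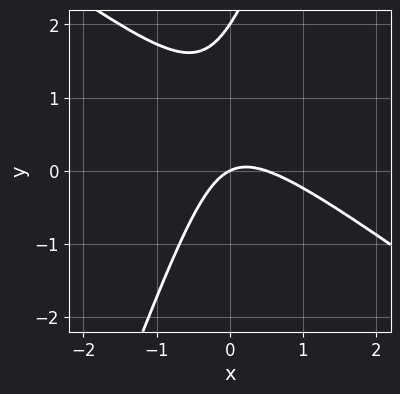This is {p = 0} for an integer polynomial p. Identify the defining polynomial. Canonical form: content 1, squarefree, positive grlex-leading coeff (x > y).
(a) deg p = 2.
(b) Reading off the gridlines: among the integer gridlines, it crosses the y-axis at y ∈ {0, 2}; it meets the x-axis at x = 0 (among the integer gridlines).
(c) Fitting integer coefficients to these (and the overall shape) gives p.

2*x^2 + 2*x*y - y^2 - x + 2*y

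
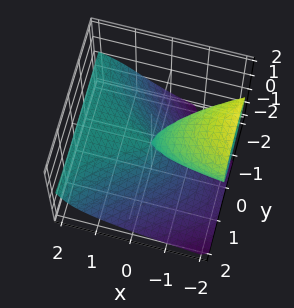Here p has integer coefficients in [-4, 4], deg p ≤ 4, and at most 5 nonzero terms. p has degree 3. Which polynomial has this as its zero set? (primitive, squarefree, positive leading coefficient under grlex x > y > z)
1. The picture has 2 separate pieces.
2. deg p = 3.
3. Against the integer gridlines: the visible x-axis segment lies entirely on the surface; it crosses the y-axis at the gridline y = 0.
4. These observations pin down the coefficients.

x*y^2 + x*y*z - 2*z^3 - 3*x*z - 2*y^2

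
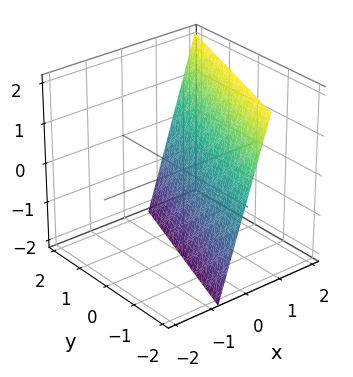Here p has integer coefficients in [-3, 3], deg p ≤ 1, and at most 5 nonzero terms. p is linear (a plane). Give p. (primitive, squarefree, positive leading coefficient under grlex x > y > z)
3*x - y - z - 2

1. Degree: every cross-section is a straight line — this is a plane, so deg p = 1.
2. Reading off the gridlines: it meets the y-axis at y = -2 (among the integer gridlines); it meets the z-axis at z = -2 (among the integer gridlines).
3. Together with the visible shape, these determine p as stated.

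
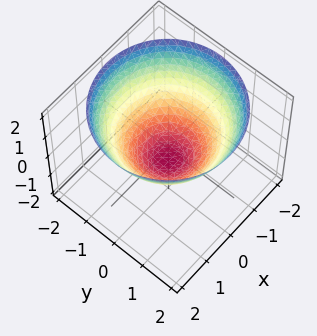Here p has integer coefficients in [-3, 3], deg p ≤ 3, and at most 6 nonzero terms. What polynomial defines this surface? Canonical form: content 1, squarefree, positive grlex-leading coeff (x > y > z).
2*x^2 + 2*y^2 - 3*z - 2

(a) The degree is 2 — a generic line meets the surface in up to 2 points.
(b) Symmetry: every cross-section ⟂ z is a circle, so x, y appear only via x² + y².
(c) Reading off the gridlines: the y-axis gridline crossings are at y ∈ {-1, 1}; the x-axis gridline crossings are at x ∈ {-1, 1}.
(d) Putting this together gives p.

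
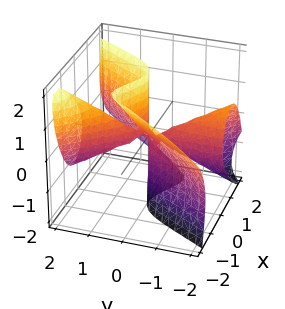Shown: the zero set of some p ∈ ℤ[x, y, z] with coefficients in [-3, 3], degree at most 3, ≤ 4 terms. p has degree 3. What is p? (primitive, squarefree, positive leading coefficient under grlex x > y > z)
(a) The degree is 3 — the shape is more complex than any degree-2 surface.
(b) From the visible intercepts: every point of the z-axis in the box is on the surface; it crosses the x-axis at the gridline x = 0; every point of the y-axis in the box is on the surface.
(c) Fitting integer coefficients to these (and the overall shape) gives p.

3*x^3 + 3*x^2*z - 2*x*y^2 - 2*y*z^2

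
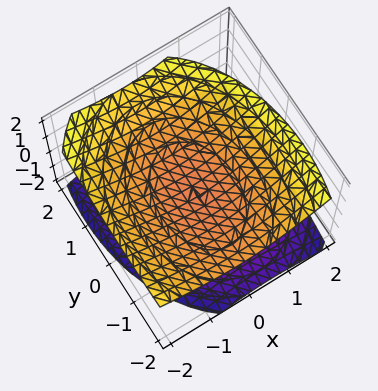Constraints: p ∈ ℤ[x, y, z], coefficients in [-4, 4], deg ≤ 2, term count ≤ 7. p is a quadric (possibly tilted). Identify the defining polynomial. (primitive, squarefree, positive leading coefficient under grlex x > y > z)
The picture has 2 separate pieces. Treating them together as one polynomial.
The degree is 2 — a generic line meets the surface in up to 2 points.
Observable constraints: the surface avoids every integer x-axis point in the box; the surface avoids every integer y-axis point in the box.
These observations pin down the coefficients.

2*x^2 + x*z + y^2 + y*z - 3*z^2 + 2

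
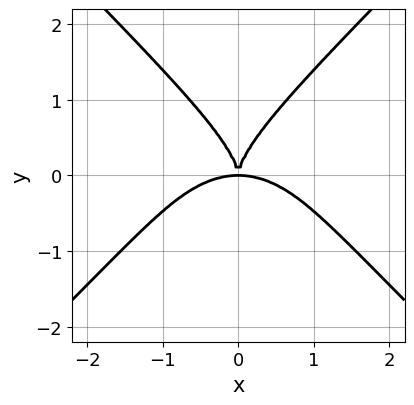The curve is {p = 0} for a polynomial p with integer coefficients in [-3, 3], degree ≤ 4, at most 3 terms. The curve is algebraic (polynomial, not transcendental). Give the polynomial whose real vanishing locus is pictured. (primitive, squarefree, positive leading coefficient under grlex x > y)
x^4 - y^4 + 2*x^2*y

(a) deg p = 4. A generic line meets the curve in up to 4 points.
(b) Symmetries: mirror symmetry x ↦ −x ⇒ only even powers of x.
(c) From the axis intercepts and sections: it meets the x-axis at x = 0 (among the integer gridlines); it crosses the y-axis at the gridline y = 0.
(d) Fitting integer coefficients to these (and the overall shape) gives p.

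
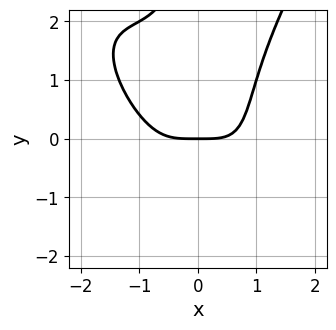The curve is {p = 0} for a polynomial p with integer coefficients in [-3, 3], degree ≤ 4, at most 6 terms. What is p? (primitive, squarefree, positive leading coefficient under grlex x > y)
The degree is 4 — no degree-3 curve has this shape.
From the axis intercepts and sections: it meets the y-axis at y = 0 (among the integer gridlines); it crosses the x-axis at the gridline x = 0.
Matching integer coefficients to the picture gives p.

2*x^4 + 2*x^3*y - x*y^3 - 3*y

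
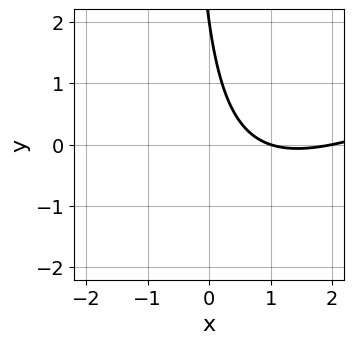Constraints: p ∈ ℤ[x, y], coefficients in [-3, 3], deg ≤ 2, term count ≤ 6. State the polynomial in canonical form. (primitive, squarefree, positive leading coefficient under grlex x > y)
(a) deg p = 2. The shape is more complex than any degree-1 curve.
(b) Reading off the gridlines: among the integer gridlines, it crosses the x-axis at x ∈ {1, 2}; it meets the y-axis at y = 2 (among the integer gridlines).
(c) Assembling these constraints gives the stated polynomial.

x^2 - 2*x*y - 3*x - y + 2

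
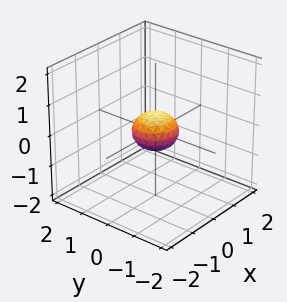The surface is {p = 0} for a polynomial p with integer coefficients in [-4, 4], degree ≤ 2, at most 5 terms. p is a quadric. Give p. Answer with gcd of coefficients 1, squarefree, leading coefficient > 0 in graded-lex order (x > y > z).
deg p = 2.
Symmetries: it's symmetric under z → −z, forcing even powers of z; rotational symmetry about the z-axis ⇒ p depends on x, y only through x² + y².
Against the integer gridlines: a circular section at z = 0 has radius between 0 and 1.
Putting this together gives p.

2*x^2 + 2*y^2 + 3*z^2 - 1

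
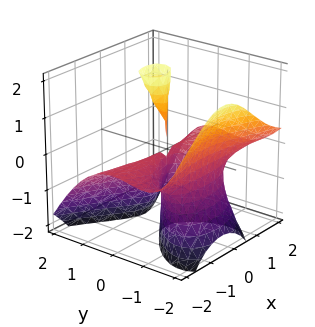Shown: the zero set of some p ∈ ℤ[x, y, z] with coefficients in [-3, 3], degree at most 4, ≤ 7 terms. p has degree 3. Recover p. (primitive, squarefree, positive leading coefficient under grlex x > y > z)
2*x^2*z - x*y*z + 2*y^3 - y*z^2 + 3*y^2

(a) The picture has 2 separate pieces. Treating them together as one polynomial.
(b) deg p = 3. A generic line meets the surface in up to 3 points.
(c) Observable constraints: every point of the z-axis in the box is on the surface; every point of the x-axis in the box is on the surface.
(d) The integer polynomial consistent with all of this is the stated p.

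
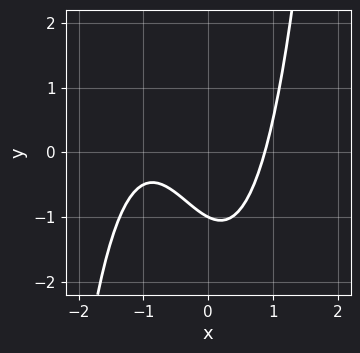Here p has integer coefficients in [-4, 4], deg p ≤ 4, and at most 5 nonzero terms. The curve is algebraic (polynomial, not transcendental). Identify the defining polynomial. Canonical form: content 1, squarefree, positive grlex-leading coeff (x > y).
1. Degree: a generic line meets the curve in up to 3 points, so deg p = 3.
2. From the visible intercepts: one y-axis crossing is at y = -1.
3. Together with the visible shape, these determine p as stated.

2*x^3 + 2*x^2 - x - 2*y - 2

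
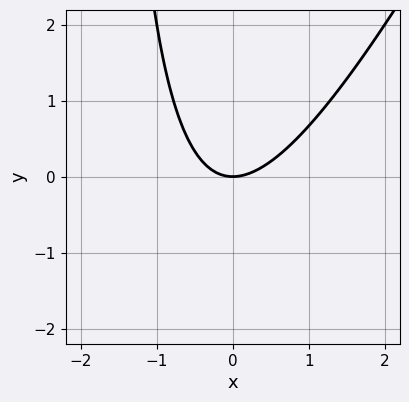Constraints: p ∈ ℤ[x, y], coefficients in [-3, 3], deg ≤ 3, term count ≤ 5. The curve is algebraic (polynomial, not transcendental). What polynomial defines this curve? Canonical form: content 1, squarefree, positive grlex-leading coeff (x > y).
(a) The degree is 2 — the shape is more complex than any degree-1 curve.
(b) Checking where it meets the axes: it crosses the x-axis at the gridline x = 0; it crosses the y-axis at the gridline y = 0.
(c) Assembling these constraints gives the stated polynomial.

2*x^2 - x*y - 2*y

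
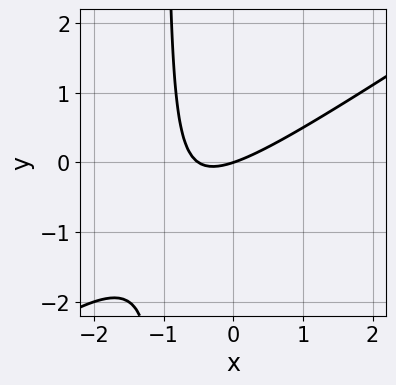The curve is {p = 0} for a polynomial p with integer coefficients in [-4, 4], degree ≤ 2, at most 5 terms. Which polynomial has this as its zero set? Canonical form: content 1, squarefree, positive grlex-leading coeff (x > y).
deg p = 2. No degree-1 curve has this shape.
Reading off the gridlines: one y-axis crossing is at y = 0; one x-axis crossing is at x = 0.
Solving for integer coefficients yields p as stated.

2*x^2 - 3*x*y + x - 3*y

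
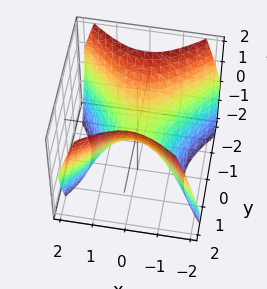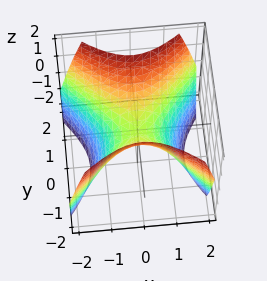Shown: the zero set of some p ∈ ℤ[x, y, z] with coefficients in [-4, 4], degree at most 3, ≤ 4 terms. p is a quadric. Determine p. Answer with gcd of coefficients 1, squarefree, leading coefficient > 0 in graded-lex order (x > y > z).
x^2 - y^2 + z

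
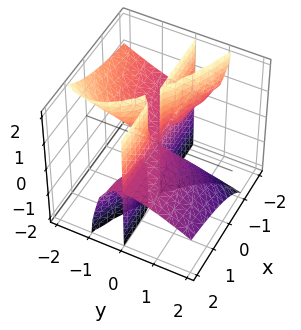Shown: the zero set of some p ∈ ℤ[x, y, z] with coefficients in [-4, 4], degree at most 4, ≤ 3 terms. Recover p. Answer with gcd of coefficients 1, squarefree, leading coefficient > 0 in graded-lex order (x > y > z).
2*x*y*z + 2*y^3 + 3*y^2*z

First, there are 2 components.
Then, deg p = 3.
Then, observable constraints: it meets the y-axis at y = 0 (among the integer gridlines); every point of the z-axis in the box is on the surface; every point of the x-axis in the box is on the surface.
Finally, the integer polynomial consistent with all of this is the stated p.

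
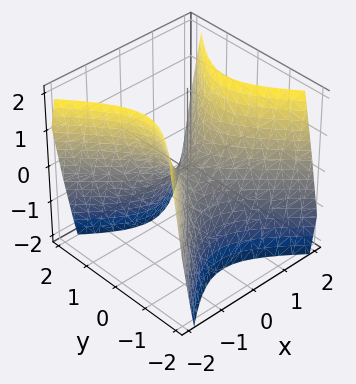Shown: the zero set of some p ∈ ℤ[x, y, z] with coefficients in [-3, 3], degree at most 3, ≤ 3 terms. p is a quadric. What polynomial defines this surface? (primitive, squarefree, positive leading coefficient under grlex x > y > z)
3*x^2 - 3*y^2 - 2*z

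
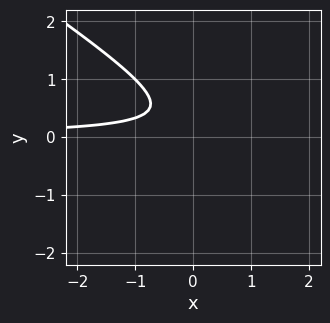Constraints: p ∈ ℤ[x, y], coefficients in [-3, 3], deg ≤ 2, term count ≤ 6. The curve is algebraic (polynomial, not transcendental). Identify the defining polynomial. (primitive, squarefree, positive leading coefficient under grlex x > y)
2*x*y + 3*y^2 - 2*y + 1

First, the degree is 2 — a generic line meets the curve in up to 2 points.
Next, observable constraints: the curve avoids every integer x-axis point in the box; no y-intercept at any integer in the box.
Finally, assembling these constraints gives the stated polynomial.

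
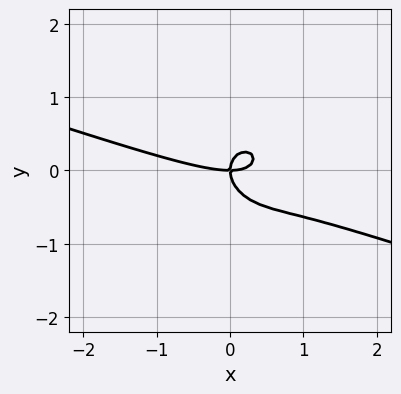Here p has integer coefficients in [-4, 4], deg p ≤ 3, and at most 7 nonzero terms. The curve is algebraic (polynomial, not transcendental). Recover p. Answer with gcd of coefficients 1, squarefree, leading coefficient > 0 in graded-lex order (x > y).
x^3 + 3*x^2*y + x*y^2 + 3*y^3 - 2*x*y

(a) The degree is 3 — a generic line meets the curve in up to 3 points.
(b) Observable constraints: it crosses the x-axis at the gridline x = 0; it meets the y-axis at y = 0 (among the integer gridlines).
(c) Assembling these constraints gives the stated polynomial.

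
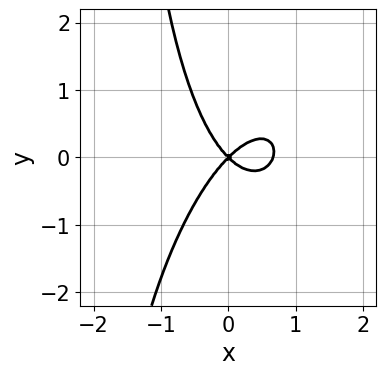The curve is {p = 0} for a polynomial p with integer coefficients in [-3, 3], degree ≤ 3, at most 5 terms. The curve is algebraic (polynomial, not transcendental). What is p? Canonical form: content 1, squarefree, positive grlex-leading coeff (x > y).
1. The degree is 3 — a generic line meets the curve in up to 3 points.
2. Checking where it meets the axes: it crosses the x-axis at the gridline x = 0; one y-axis crossing is at y = 0.
3. Solving for integer coefficients yields p as stated.

3*x^3 - x^2*y + x*y^2 - 2*x^2 + 2*y^2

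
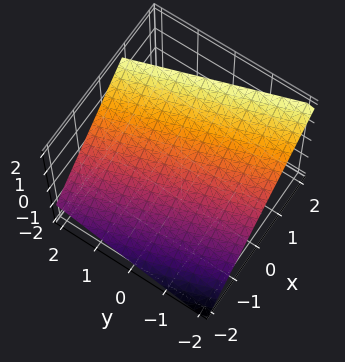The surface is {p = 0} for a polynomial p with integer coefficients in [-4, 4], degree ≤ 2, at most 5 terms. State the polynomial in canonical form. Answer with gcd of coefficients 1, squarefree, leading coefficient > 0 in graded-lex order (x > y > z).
First, degree: every cross-section is a straight line — this is a plane, so deg p = 1.
Next, against the integer gridlines: it crosses the y-axis at the gridline y = -2.
Finally, together with the visible shape, these determine p as stated.

3*x + y - 3*z + 2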